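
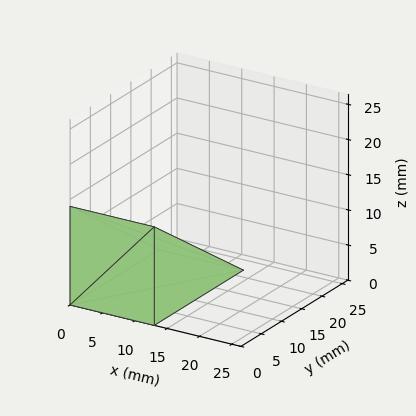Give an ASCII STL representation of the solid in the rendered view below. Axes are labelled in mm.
Reading the render: the shape is a wedge (ramp): 13 × 22 mm base, rising to 14 mm along the y=0 edge and sloping linearly to z=0 at y=22 (dimensions read to the nearest mm from the axis ticks). For the STL, each face is triangulated and given an outward normal.

solid part
  facet normal 0.0000 0.0000 -1.0000
    outer loop
      vertex 13.000 22.000 0.000
      vertex 13.000 0.000 0.000
      vertex 0.000 0.000 0.000
    endloop
  endfacet
  facet normal 0.0000 0.0000 -1.0000
    outer loop
      vertex 0.000 22.000 0.000
      vertex 13.000 22.000 0.000
      vertex 0.000 0.000 0.000
    endloop
  endfacet
  facet normal 0.0000 -1.0000 0.0000
    outer loop
      vertex 0.000 0.000 0.000
      vertex 13.000 0.000 0.000
      vertex 13.000 0.000 14.000
    endloop
  endfacet
  facet normal 0.0000 -1.0000 0.0000
    outer loop
      vertex 0.000 0.000 0.000
      vertex 13.000 0.000 14.000
      vertex 0.000 0.000 14.000
    endloop
  endfacet
  facet normal 0.0000 0.5369 0.8437
    outer loop
      vertex 0.000 0.000 14.000
      vertex 13.000 0.000 14.000
      vertex 13.000 22.000 0.000
    endloop
  endfacet
  facet normal 0.0000 0.5369 0.8437
    outer loop
      vertex 0.000 0.000 14.000
      vertex 13.000 22.000 0.000
      vertex 0.000 22.000 0.000
    endloop
  endfacet
  facet normal -1.0000 0.0000 0.0000
    outer loop
      vertex 0.000 0.000 14.000
      vertex 0.000 22.000 0.000
      vertex 0.000 0.000 0.000
    endloop
  endfacet
  facet normal 1.0000 0.0000 0.0000
    outer loop
      vertex 13.000 0.000 0.000
      vertex 13.000 22.000 0.000
      vertex 13.000 0.000 14.000
    endloop
  endfacet
endsolid part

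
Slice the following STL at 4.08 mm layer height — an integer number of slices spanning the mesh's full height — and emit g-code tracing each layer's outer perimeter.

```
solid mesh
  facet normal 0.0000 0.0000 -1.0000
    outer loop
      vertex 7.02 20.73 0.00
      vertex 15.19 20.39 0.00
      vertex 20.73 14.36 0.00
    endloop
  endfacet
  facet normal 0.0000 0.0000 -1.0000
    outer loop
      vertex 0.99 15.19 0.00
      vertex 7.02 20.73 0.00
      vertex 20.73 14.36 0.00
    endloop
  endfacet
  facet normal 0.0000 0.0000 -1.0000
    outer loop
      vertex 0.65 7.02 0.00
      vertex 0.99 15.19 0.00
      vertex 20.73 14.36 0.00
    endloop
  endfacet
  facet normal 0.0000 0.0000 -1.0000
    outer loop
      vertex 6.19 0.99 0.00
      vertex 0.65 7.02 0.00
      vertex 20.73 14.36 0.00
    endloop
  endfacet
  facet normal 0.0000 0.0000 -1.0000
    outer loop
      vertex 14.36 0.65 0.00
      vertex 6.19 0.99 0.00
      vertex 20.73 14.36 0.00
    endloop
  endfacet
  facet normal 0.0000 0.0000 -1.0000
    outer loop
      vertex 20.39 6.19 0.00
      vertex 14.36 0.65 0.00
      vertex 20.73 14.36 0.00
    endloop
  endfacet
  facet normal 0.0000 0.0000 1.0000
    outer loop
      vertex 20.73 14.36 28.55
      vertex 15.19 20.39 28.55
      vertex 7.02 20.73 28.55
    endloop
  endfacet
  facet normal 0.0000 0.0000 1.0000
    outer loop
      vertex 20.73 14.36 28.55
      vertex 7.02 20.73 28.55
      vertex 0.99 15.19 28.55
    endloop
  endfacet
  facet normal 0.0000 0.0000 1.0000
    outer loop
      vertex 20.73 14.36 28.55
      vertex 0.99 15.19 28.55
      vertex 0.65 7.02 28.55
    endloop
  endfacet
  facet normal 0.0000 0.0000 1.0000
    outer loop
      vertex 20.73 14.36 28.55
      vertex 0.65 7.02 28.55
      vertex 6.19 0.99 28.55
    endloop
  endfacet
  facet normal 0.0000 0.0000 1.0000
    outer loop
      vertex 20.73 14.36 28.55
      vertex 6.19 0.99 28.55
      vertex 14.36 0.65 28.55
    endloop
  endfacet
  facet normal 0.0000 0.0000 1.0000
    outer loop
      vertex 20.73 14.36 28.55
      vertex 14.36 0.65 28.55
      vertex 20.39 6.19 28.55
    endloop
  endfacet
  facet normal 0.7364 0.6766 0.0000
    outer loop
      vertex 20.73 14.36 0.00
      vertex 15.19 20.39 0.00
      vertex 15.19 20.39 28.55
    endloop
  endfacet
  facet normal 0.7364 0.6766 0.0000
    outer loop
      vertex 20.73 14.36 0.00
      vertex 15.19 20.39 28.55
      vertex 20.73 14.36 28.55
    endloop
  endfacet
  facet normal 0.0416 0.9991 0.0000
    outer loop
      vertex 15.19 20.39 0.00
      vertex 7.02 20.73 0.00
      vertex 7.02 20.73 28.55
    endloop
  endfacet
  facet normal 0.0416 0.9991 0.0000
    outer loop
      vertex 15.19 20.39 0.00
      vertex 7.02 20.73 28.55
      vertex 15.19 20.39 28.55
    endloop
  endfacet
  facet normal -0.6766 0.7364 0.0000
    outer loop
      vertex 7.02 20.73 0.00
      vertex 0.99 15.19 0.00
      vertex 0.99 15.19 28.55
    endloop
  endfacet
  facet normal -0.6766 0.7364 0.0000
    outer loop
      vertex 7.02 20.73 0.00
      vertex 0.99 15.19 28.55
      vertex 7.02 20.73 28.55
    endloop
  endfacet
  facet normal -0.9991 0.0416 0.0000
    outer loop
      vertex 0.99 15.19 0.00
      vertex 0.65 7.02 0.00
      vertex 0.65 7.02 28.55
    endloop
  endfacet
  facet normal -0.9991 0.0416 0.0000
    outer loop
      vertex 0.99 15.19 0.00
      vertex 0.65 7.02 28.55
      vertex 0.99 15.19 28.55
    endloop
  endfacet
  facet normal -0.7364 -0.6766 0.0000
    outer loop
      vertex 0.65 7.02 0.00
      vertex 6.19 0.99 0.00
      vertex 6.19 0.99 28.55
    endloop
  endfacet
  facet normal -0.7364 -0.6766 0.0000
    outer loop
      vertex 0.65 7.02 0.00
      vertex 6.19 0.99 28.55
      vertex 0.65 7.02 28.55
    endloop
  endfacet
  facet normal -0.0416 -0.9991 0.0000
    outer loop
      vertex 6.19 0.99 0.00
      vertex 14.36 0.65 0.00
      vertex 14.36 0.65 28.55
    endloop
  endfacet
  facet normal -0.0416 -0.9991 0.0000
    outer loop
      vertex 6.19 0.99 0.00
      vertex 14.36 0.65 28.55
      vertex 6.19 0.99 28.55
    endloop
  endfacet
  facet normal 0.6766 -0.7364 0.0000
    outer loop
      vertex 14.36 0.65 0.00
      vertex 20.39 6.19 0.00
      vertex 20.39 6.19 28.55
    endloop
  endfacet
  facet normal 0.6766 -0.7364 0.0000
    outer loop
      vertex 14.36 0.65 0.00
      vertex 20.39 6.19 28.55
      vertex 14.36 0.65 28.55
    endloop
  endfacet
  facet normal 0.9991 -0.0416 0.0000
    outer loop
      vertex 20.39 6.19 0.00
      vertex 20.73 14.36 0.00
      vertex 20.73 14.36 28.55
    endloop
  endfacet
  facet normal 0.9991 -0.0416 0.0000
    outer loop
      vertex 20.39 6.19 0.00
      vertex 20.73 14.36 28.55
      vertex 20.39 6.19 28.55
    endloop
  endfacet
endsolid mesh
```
; perimeter-only toolpath
G21 ; units = mm
G90 ; absolute positioning
G28 ; home
; layer 1
G0 Z4.08
G0 X20.73 Y14.36
G1 X15.19 Y20.39
G1 X7.02 Y20.73
G1 X0.99 Y15.19
G1 X0.65 Y7.02
G1 X6.19 Y0.99
G1 X14.36 Y0.65
G1 X20.39 Y6.19
G1 X20.73 Y14.36
; layer 2
G0 Z8.16
G0 X20.73 Y14.36
G1 X15.19 Y20.39
G1 X7.02 Y20.73
G1 X0.99 Y15.19
G1 X0.65 Y7.02
G1 X6.19 Y0.99
G1 X14.36 Y0.65
G1 X20.39 Y6.19
G1 X20.73 Y14.36
; layer 3
G0 Z12.24
G0 X20.73 Y14.36
G1 X15.19 Y20.39
G1 X7.02 Y20.73
G1 X0.99 Y15.19
G1 X0.65 Y7.02
G1 X6.19 Y0.99
G1 X14.36 Y0.65
G1 X20.39 Y6.19
G1 X20.73 Y14.36
; layer 4
G0 Z16.31
G0 X20.73 Y14.36
G1 X15.19 Y20.39
G1 X7.02 Y20.73
G1 X0.99 Y15.19
G1 X0.65 Y7.02
G1 X6.19 Y0.99
G1 X14.36 Y0.65
G1 X20.39 Y6.19
G1 X20.73 Y14.36
; layer 5
G0 Z20.39
G0 X20.73 Y14.36
G1 X15.19 Y20.39
G1 X7.02 Y20.73
G1 X0.99 Y15.19
G1 X0.65 Y7.02
G1 X6.19 Y0.99
G1 X14.36 Y0.65
G1 X20.39 Y6.19
G1 X20.73 Y14.36
; layer 6
G0 Z24.47
G0 X20.73 Y14.36
G1 X15.19 Y20.39
G1 X7.02 Y20.73
G1 X0.99 Y15.19
G1 X0.65 Y7.02
G1 X6.19 Y0.99
G1 X14.36 Y0.65
G1 X20.39 Y6.19
G1 X20.73 Y14.36
; layer 7
G0 Z28.55
G0 X20.73 Y14.36
G1 X15.19 Y20.39
G1 X7.02 Y20.73
G1 X0.99 Y15.19
G1 X0.65 Y7.02
G1 X6.19 Y0.99
G1 X14.36 Y0.65
G1 X20.39 Y6.19
G1 X20.73 Y14.36
M2 ; end

The solid is a regular 8-sided prism (a cylinder approximated with 8 flat sides), circumscribed radius ≈ 10.7 mm, height ≈ 28.6 mm. Slicing at Δz = 4.08 mm — 7 equal slices spanning the solid's height, so layer i sits at z = i·h/7 — gives 7 non-empty perimeters. Each is a 8-segment closed polygon; G0 lifts to the layer z and rapids to the start vertex, then G1 traces the edges.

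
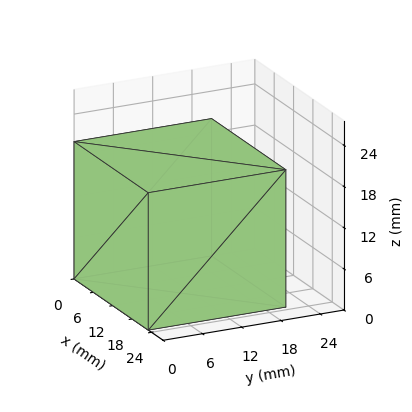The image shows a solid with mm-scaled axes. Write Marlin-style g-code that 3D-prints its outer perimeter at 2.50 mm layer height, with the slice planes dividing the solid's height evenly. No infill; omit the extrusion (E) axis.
Reading the render: the shape is a rectangular box, roughly 23 × 21 mm footprint and 20 mm tall (dimensions read to the nearest mm from the axis ticks). For the g-code, the solid's height is divided into equal slices at the stated Δz and each level perimeter traced with G1 moves after a G0 lift.

; perimeter-only toolpath
G21 ; units = mm
G90 ; absolute positioning
G28 ; home
; layer 1
G0 Z2.50
G0 X0.00 Y0.00
G1 X23.00 Y0.00
G1 X23.00 Y21.00
G1 X0.00 Y21.00
G1 X0.00 Y0.00
; layer 2
G0 Z5.00
G0 X0.00 Y0.00
G1 X23.00 Y0.00
G1 X23.00 Y21.00
G1 X0.00 Y21.00
G1 X0.00 Y0.00
; layer 3
G0 Z7.50
G0 X0.00 Y0.00
G1 X23.00 Y0.00
G1 X23.00 Y21.00
G1 X0.00 Y21.00
G1 X0.00 Y0.00
; layer 4
G0 Z10.00
G0 X0.00 Y0.00
G1 X23.00 Y0.00
G1 X23.00 Y21.00
G1 X0.00 Y21.00
G1 X0.00 Y0.00
; layer 5
G0 Z12.50
G0 X0.00 Y0.00
G1 X23.00 Y0.00
G1 X23.00 Y21.00
G1 X0.00 Y21.00
G1 X0.00 Y0.00
; layer 6
G0 Z15.00
G0 X0.00 Y0.00
G1 X23.00 Y0.00
G1 X23.00 Y21.00
G1 X0.00 Y21.00
G1 X0.00 Y0.00
; layer 7
G0 Z17.50
G0 X0.00 Y0.00
G1 X23.00 Y0.00
G1 X23.00 Y21.00
G1 X0.00 Y21.00
G1 X0.00 Y0.00
; layer 8
G0 Z20.00
G0 X0.00 Y0.00
G1 X23.00 Y0.00
G1 X23.00 Y21.00
G1 X0.00 Y21.00
G1 X0.00 Y0.00
M2 ; end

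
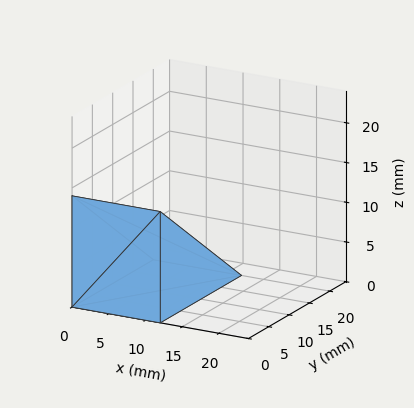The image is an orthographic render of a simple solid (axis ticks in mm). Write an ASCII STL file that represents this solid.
Reading the render: the shape is a wedge (ramp): 12 × 20 mm base, rising to 14 mm along the y=0 edge and sloping linearly to z=0 at y=20 (dimensions read to the nearest mm from the axis ticks). For the STL, each face is triangulated and given an outward normal.

solid part
  facet normal 0.0000 0.0000 -1.0000
    outer loop
      vertex 12.0 20.0 0.0
      vertex 12.0 0.0 0.0
      vertex 0.0 0.0 0.0
    endloop
  endfacet
  facet normal 0.0000 0.0000 -1.0000
    outer loop
      vertex 0.0 20.0 0.0
      vertex 12.0 20.0 0.0
      vertex 0.0 0.0 0.0
    endloop
  endfacet
  facet normal 0.0000 -1.0000 0.0000
    outer loop
      vertex 0.0 0.0 0.0
      vertex 12.0 0.0 0.0
      vertex 12.0 0.0 14.0
    endloop
  endfacet
  facet normal 0.0000 -1.0000 0.0000
    outer loop
      vertex 0.0 0.0 0.0
      vertex 12.0 0.0 14.0
      vertex 0.0 0.0 14.0
    endloop
  endfacet
  facet normal 0.0000 0.5735 0.8192
    outer loop
      vertex 0.0 0.0 14.0
      vertex 12.0 0.0 14.0
      vertex 12.0 20.0 0.0
    endloop
  endfacet
  facet normal 0.0000 0.5735 0.8192
    outer loop
      vertex 0.0 0.0 14.0
      vertex 12.0 20.0 0.0
      vertex 0.0 20.0 0.0
    endloop
  endfacet
  facet normal -1.0000 0.0000 0.0000
    outer loop
      vertex 0.0 0.0 14.0
      vertex 0.0 20.0 0.0
      vertex 0.0 0.0 0.0
    endloop
  endfacet
  facet normal 1.0000 0.0000 0.0000
    outer loop
      vertex 12.0 0.0 0.0
      vertex 12.0 20.0 0.0
      vertex 12.0 0.0 14.0
    endloop
  endfacet
endsolid part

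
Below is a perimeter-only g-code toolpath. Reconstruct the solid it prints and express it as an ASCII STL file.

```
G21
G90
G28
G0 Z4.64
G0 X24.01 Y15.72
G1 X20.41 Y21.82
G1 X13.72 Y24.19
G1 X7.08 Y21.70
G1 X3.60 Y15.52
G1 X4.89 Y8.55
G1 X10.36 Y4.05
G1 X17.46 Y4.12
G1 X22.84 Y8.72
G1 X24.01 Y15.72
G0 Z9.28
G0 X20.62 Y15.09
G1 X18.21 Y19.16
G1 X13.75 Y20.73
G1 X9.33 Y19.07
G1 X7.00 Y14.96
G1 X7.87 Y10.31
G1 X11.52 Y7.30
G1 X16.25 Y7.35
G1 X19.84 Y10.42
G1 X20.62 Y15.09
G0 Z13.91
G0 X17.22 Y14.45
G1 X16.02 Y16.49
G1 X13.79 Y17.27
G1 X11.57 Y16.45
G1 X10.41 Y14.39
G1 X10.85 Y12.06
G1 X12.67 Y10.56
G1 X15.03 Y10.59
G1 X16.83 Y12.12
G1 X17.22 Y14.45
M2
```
solid part
  facet normal 0.0000 0.0000 -1.0000
    outer loop
      vertex 13.69 27.64 0.00
      vertex 22.60 24.49 0.00
      vertex 27.41 16.35 0.00
    endloop
  endfacet
  facet normal 0.0000 0.0000 -1.0000
    outer loop
      vertex 4.84 24.32 0.00
      vertex 13.69 27.64 0.00
      vertex 27.41 16.35 0.00
    endloop
  endfacet
  facet normal 0.0000 0.0000 -1.0000
    outer loop
      vertex 0.19 16.09 0.00
      vertex 4.84 24.32 0.00
      vertex 27.41 16.35 0.00
    endloop
  endfacet
  facet normal 0.0000 0.0000 -1.0000
    outer loop
      vertex 1.92 6.80 0.00
      vertex 0.19 16.09 0.00
      vertex 27.41 16.35 0.00
    endloop
  endfacet
  facet normal 0.0000 0.0000 -1.0000
    outer loop
      vertex 9.21 0.79 0.00
      vertex 1.92 6.80 0.00
      vertex 27.41 16.35 0.00
    endloop
  endfacet
  facet normal 0.0000 0.0000 -1.0000
    outer loop
      vertex 18.67 0.88 0.00
      vertex 9.21 0.79 0.00
      vertex 27.41 16.35 0.00
    endloop
  endfacet
  facet normal 0.0000 0.0000 -1.0000
    outer loop
      vertex 25.85 7.02 0.00
      vertex 18.67 0.88 0.00
      vertex 27.41 16.35 0.00
    endloop
  endfacet
  facet normal 0.7053 0.4167 0.5735
    outer loop
      vertex 27.41 16.35 0.00
      vertex 22.60 24.49 0.00
      vertex 13.82 13.82 18.55
    endloop
  endfacet
  facet normal 0.2731 0.7724 0.5735
    outer loop
      vertex 22.60 24.49 0.00
      vertex 13.69 27.64 0.00
      vertex 13.82 13.82 18.55
    endloop
  endfacet
  facet normal -0.2877 0.7670 0.5735
    outer loop
      vertex 13.69 27.64 0.00
      vertex 4.84 24.32 0.00
      vertex 13.82 13.82 18.55
    endloop
  endfacet
  facet normal -0.7133 0.4030 0.5734
    outer loop
      vertex 4.84 24.32 0.00
      vertex 0.19 16.09 0.00
      vertex 13.82 13.82 18.55
    endloop
  endfacet
  facet normal -0.8054 -0.1500 0.5734
    outer loop
      vertex 0.19 16.09 0.00
      vertex 1.92 6.80 0.00
      vertex 13.82 13.82 18.55
    endloop
  endfacet
  facet normal -0.5211 -0.6321 0.5735
    outer loop
      vertex 1.92 6.80 0.00
      vertex 9.21 0.79 0.00
      vertex 13.82 13.82 18.55
    endloop
  endfacet
  facet normal 0.0078 -0.8192 0.5735
    outer loop
      vertex 9.21 0.79 0.00
      vertex 18.67 0.88 0.00
      vertex 13.82 13.82 18.55
    endloop
  endfacet
  facet normal 0.5324 -0.6226 0.5735
    outer loop
      vertex 18.67 0.88 0.00
      vertex 25.85 7.02 0.00
      vertex 13.82 13.82 18.55
    endloop
  endfacet
  facet normal 0.8080 -0.1351 0.5735
    outer loop
      vertex 25.85 7.02 0.00
      vertex 27.41 16.35 0.00
      vertex 13.82 13.82 18.55
    endloop
  endfacet
endsolid part

The G0 Z moves step by Δz≈4.64 mm. The G1 loops shrink linearly with z, so the solid tapers from its base footprint up to z≈18.6. Closing with a flat bottom cap and the tapered top and triangulating gives 16 facets — a regular 9-sided pyramid, base circumscribed radius ≈ 13.8 mm, apex at z ≈ 18.6 mm.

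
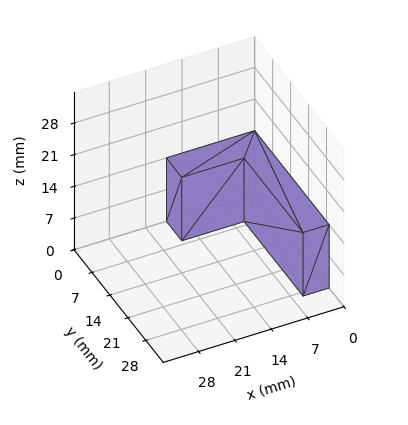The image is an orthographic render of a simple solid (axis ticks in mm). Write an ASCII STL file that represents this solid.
Reading the render: the shape is an L-shaped prism: outer 17 × 29 mm, arm thicknesses ≈ 6 mm (horizontal) and 5 mm (vertical), extruded 14 mm in z (dimensions read to the nearest mm from the axis ticks). For the STL, each face is triangulated and given an outward normal.

solid part
  facet normal 0.0000 0.0000 -1.0000
    outer loop
      vertex 17.0 6.0 0.0
      vertex 17.0 0.0 0.0
      vertex 0.0 0.0 0.0
    endloop
  endfacet
  facet normal 0.0000 0.0000 -1.0000
    outer loop
      vertex 5.0 6.0 0.0
      vertex 17.0 6.0 0.0
      vertex 0.0 0.0 0.0
    endloop
  endfacet
  facet normal 0.0000 0.0000 -1.0000
    outer loop
      vertex 5.0 29.0 0.0
      vertex 5.0 6.0 0.0
      vertex 0.0 0.0 0.0
    endloop
  endfacet
  facet normal 0.0000 0.0000 -1.0000
    outer loop
      vertex 0.0 29.0 0.0
      vertex 5.0 29.0 0.0
      vertex 0.0 0.0 0.0
    endloop
  endfacet
  facet normal 0.0000 0.0000 1.0000
    outer loop
      vertex 0.0 0.0 14.0
      vertex 17.0 0.0 14.0
      vertex 17.0 6.0 14.0
    endloop
  endfacet
  facet normal 0.0000 0.0000 1.0000
    outer loop
      vertex 0.0 0.0 14.0
      vertex 17.0 6.0 14.0
      vertex 5.0 6.0 14.0
    endloop
  endfacet
  facet normal 0.0000 0.0000 1.0000
    outer loop
      vertex 0.0 0.0 14.0
      vertex 5.0 6.0 14.0
      vertex 5.0 29.0 14.0
    endloop
  endfacet
  facet normal 0.0000 0.0000 1.0000
    outer loop
      vertex 0.0 0.0 14.0
      vertex 5.0 29.0 14.0
      vertex 0.0 29.0 14.0
    endloop
  endfacet
  facet normal 0.0000 -1.0000 0.0000
    outer loop
      vertex 0.0 0.0 0.0
      vertex 17.0 0.0 0.0
      vertex 17.0 0.0 14.0
    endloop
  endfacet
  facet normal 0.0000 -1.0000 0.0000
    outer loop
      vertex 0.0 0.0 0.0
      vertex 17.0 0.0 14.0
      vertex 0.0 0.0 14.0
    endloop
  endfacet
  facet normal 1.0000 0.0000 0.0000
    outer loop
      vertex 17.0 0.0 0.0
      vertex 17.0 6.0 0.0
      vertex 17.0 6.0 14.0
    endloop
  endfacet
  facet normal 1.0000 0.0000 0.0000
    outer loop
      vertex 17.0 0.0 0.0
      vertex 17.0 6.0 14.0
      vertex 17.0 0.0 14.0
    endloop
  endfacet
  facet normal 0.0000 1.0000 0.0000
    outer loop
      vertex 17.0 6.0 0.0
      vertex 5.0 6.0 0.0
      vertex 5.0 6.0 14.0
    endloop
  endfacet
  facet normal 0.0000 1.0000 0.0000
    outer loop
      vertex 17.0 6.0 0.0
      vertex 5.0 6.0 14.0
      vertex 17.0 6.0 14.0
    endloop
  endfacet
  facet normal 1.0000 0.0000 0.0000
    outer loop
      vertex 5.0 6.0 0.0
      vertex 5.0 29.0 0.0
      vertex 5.0 29.0 14.0
    endloop
  endfacet
  facet normal 1.0000 0.0000 0.0000
    outer loop
      vertex 5.0 6.0 0.0
      vertex 5.0 29.0 14.0
      vertex 5.0 6.0 14.0
    endloop
  endfacet
  facet normal 0.0000 1.0000 0.0000
    outer loop
      vertex 5.0 29.0 0.0
      vertex 0.0 29.0 0.0
      vertex 0.0 29.0 14.0
    endloop
  endfacet
  facet normal 0.0000 1.0000 0.0000
    outer loop
      vertex 5.0 29.0 0.0
      vertex 0.0 29.0 14.0
      vertex 5.0 29.0 14.0
    endloop
  endfacet
  facet normal -1.0000 0.0000 0.0000
    outer loop
      vertex 0.0 29.0 0.0
      vertex 0.0 0.0 0.0
      vertex 0.0 0.0 14.0
    endloop
  endfacet
  facet normal -1.0000 0.0000 0.0000
    outer loop
      vertex 0.0 29.0 0.0
      vertex 0.0 0.0 14.0
      vertex 0.0 29.0 14.0
    endloop
  endfacet
endsolid part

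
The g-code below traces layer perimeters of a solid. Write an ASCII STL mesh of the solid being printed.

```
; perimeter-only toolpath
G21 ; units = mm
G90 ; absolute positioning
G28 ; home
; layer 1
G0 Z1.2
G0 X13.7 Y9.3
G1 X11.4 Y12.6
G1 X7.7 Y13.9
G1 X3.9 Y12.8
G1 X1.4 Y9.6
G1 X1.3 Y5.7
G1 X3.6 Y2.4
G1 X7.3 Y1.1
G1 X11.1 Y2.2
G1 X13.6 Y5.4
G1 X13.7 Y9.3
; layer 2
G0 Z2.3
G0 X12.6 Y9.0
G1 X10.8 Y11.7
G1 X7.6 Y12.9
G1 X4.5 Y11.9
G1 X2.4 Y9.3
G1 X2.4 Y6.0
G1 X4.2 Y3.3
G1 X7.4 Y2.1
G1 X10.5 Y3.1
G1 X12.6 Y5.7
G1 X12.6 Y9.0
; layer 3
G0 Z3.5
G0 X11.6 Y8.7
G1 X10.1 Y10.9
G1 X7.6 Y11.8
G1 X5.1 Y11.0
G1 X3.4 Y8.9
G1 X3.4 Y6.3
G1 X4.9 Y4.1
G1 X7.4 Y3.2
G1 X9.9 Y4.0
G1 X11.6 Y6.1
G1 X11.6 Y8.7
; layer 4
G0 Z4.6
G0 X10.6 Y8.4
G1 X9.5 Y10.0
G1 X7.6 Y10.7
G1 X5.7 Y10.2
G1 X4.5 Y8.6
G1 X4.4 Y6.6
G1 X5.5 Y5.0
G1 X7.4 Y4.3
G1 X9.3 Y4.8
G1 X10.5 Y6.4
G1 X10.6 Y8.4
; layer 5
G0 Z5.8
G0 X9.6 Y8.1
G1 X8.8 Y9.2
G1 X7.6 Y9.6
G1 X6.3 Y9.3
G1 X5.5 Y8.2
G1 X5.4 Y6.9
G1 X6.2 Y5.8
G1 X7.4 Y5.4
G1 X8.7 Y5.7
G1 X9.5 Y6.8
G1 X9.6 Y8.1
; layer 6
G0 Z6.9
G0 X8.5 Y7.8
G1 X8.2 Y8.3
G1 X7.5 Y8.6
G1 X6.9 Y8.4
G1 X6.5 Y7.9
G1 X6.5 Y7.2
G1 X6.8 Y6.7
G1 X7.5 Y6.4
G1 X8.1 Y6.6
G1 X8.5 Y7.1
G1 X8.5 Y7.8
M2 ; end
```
solid part
  facet normal 0.0000 0.0000 -1.0000
    outer loop
      vertex 7.7 15.0 0.0
      vertex 12.1 13.4 0.0
      vertex 14.7 9.6 0.0
    endloop
  endfacet
  facet normal 0.0000 0.0000 -1.0000
    outer loop
      vertex 3.3 13.7 0.0
      vertex 7.7 15.0 0.0
      vertex 14.7 9.6 0.0
    endloop
  endfacet
  facet normal 0.0000 0.0000 -1.0000
    outer loop
      vertex 0.4 10.0 0.0
      vertex 3.3 13.7 0.0
      vertex 14.7 9.6 0.0
    endloop
  endfacet
  facet normal 0.0000 0.0000 -1.0000
    outer loop
      vertex 0.3 5.4 0.0
      vertex 0.4 10.0 0.0
      vertex 14.7 9.6 0.0
    endloop
  endfacet
  facet normal 0.0000 0.0000 -1.0000
    outer loop
      vertex 2.9 1.6 0.0
      vertex 0.3 5.4 0.0
      vertex 14.7 9.6 0.0
    endloop
  endfacet
  facet normal 0.0000 0.0000 -1.0000
    outer loop
      vertex 7.3 0.0 0.0
      vertex 2.9 1.6 0.0
      vertex 14.7 9.6 0.0
    endloop
  endfacet
  facet normal 0.0000 0.0000 -1.0000
    outer loop
      vertex 11.7 1.3 0.0
      vertex 7.3 0.0 0.0
      vertex 14.7 9.6 0.0
    endloop
  endfacet
  facet normal 0.0000 0.0000 -1.0000
    outer loop
      vertex 14.6 5.0 0.0
      vertex 11.7 1.3 0.0
      vertex 14.7 9.6 0.0
    endloop
  endfacet
  facet normal 0.6196 0.4239 0.6606
    outer loop
      vertex 14.7 9.6 0.0
      vertex 12.1 13.4 0.0
      vertex 7.5 7.5 8.1
    endloop
  endfacet
  facet normal 0.2567 0.7060 0.6600
    outer loop
      vertex 12.1 13.4 0.0
      vertex 7.7 15.0 0.0
      vertex 7.5 7.5 8.1
    endloop
  endfacet
  facet normal -0.2126 0.7196 0.6610
    outer loop
      vertex 7.7 15.0 0.0
      vertex 3.3 13.7 0.0
      vertex 7.5 7.5 8.1
    endloop
  endfacet
  facet normal -0.5908 0.4630 0.6607
    outer loop
      vertex 3.3 13.7 0.0
      vertex 0.4 10.0 0.0
      vertex 7.5 7.5 8.1
    endloop
  endfacet
  facet normal -0.7494 0.0163 0.6619
    outer loop
      vertex 0.4 10.0 0.0
      vertex 0.3 5.4 0.0
      vertex 7.5 7.5 8.1
    endloop
  endfacet
  facet normal -0.6196 -0.4239 0.6606
    outer loop
      vertex 0.3 5.4 0.0
      vertex 2.9 1.6 0.0
      vertex 7.5 7.5 8.1
    endloop
  endfacet
  facet normal -0.2567 -0.7060 0.6600
    outer loop
      vertex 2.9 1.6 0.0
      vertex 7.3 0.0 0.0
      vertex 7.5 7.5 8.1
    endloop
  endfacet
  facet normal 0.2126 -0.7196 0.6610
    outer loop
      vertex 7.3 0.0 0.0
      vertex 11.7 1.3 0.0
      vertex 7.5 7.5 8.1
    endloop
  endfacet
  facet normal 0.5908 -0.4630 0.6607
    outer loop
      vertex 11.7 1.3 0.0
      vertex 14.6 5.0 0.0
      vertex 7.5 7.5 8.1
    endloop
  endfacet
  facet normal 0.7494 -0.0163 0.6619
    outer loop
      vertex 14.6 5.0 0.0
      vertex 14.7 9.6 0.0
      vertex 7.5 7.5 8.1
    endloop
  endfacet
endsolid part

The G0 Z moves step by Δz≈1.2 mm. The G1 loops shrink linearly with z, so the solid tapers from its base footprint up to z≈8.1. Closing with a flat bottom cap and the tapered top and triangulating gives 18 facets — a regular 10-sided pyramid, base circumscribed radius ≈ 7.5 mm, apex at z ≈ 8.1 mm.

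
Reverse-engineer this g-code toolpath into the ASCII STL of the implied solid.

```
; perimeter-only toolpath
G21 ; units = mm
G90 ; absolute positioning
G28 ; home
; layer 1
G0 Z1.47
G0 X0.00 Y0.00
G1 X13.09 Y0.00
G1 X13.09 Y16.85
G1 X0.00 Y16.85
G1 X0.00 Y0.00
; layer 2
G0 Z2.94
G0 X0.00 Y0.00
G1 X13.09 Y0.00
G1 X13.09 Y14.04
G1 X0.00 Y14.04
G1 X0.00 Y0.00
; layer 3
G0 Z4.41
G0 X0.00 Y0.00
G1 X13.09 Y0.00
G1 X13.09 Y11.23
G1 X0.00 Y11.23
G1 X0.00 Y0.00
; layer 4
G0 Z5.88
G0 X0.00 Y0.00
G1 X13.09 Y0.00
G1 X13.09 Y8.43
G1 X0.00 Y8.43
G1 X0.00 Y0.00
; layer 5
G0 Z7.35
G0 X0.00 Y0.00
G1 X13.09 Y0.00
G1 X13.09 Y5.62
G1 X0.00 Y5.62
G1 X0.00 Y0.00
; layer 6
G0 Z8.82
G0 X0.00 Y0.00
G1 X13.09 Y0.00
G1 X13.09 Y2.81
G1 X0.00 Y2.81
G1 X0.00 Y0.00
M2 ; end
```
solid part
  facet normal 0.0000 0.0000 -1.0000
    outer loop
      vertex 13.09 19.66 0.00
      vertex 13.09 0.00 0.00
      vertex 0.00 0.00 0.00
    endloop
  endfacet
  facet normal 0.0000 0.0000 -1.0000
    outer loop
      vertex 0.00 19.66 0.00
      vertex 13.09 19.66 0.00
      vertex 0.00 0.00 0.00
    endloop
  endfacet
  facet normal 0.0000 -1.0000 0.0000
    outer loop
      vertex 0.00 0.00 0.00
      vertex 13.09 0.00 0.00
      vertex 13.09 0.00 10.29
    endloop
  endfacet
  facet normal 0.0000 -1.0000 0.0000
    outer loop
      vertex 0.00 0.00 0.00
      vertex 13.09 0.00 10.29
      vertex 0.00 0.00 10.29
    endloop
  endfacet
  facet normal 0.0000 0.4637 0.8860
    outer loop
      vertex 0.00 0.00 10.29
      vertex 13.09 0.00 10.29
      vertex 13.09 19.66 0.00
    endloop
  endfacet
  facet normal 0.0000 0.4637 0.8860
    outer loop
      vertex 0.00 0.00 10.29
      vertex 13.09 19.66 0.00
      vertex 0.00 19.66 0.00
    endloop
  endfacet
  facet normal -1.0000 0.0000 0.0000
    outer loop
      vertex 0.00 0.00 10.29
      vertex 0.00 19.66 0.00
      vertex 0.00 0.00 0.00
    endloop
  endfacet
  facet normal 1.0000 0.0000 0.0000
    outer loop
      vertex 13.09 0.00 0.00
      vertex 13.09 19.66 0.00
      vertex 13.09 0.00 10.29
    endloop
  endfacet
endsolid part

The G0 Z moves step by Δz≈1.47 mm. The G1 loops shrink linearly with z, so the solid tapers from its base footprint up to z≈10.3. Closing with a flat bottom cap and the tapered top and triangulating gives 8 facets — a wedge (ramp): 13.1 × 19.7 mm base, rising to 10.3 mm along the y=0 edge and sloping linearly to z=0 at y=19.7.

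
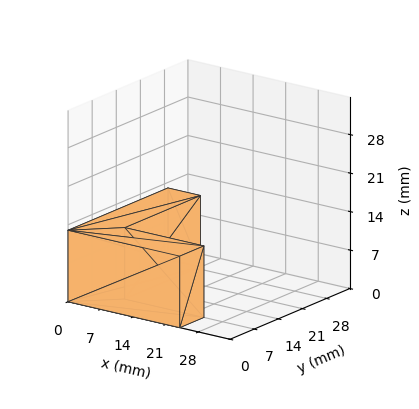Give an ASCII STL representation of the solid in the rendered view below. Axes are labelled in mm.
Reading the render: the shape is an L-shaped prism: outer 24 × 29 mm, arm thicknesses ≈ 7 mm (horizontal) and 7 mm (vertical), extruded 13 mm in z (dimensions read to the nearest mm from the axis ticks). For the STL, each face is triangulated and given an outward normal.

solid part
  facet normal 0.0000 0.0000 -1.0000
    outer loop
      vertex 24.000 7.000 0.000
      vertex 24.000 0.000 0.000
      vertex 0.000 0.000 0.000
    endloop
  endfacet
  facet normal 0.0000 0.0000 -1.0000
    outer loop
      vertex 7.000 7.000 0.000
      vertex 24.000 7.000 0.000
      vertex 0.000 0.000 0.000
    endloop
  endfacet
  facet normal 0.0000 0.0000 -1.0000
    outer loop
      vertex 7.000 29.000 0.000
      vertex 7.000 7.000 0.000
      vertex 0.000 0.000 0.000
    endloop
  endfacet
  facet normal 0.0000 0.0000 -1.0000
    outer loop
      vertex 0.000 29.000 0.000
      vertex 7.000 29.000 0.000
      vertex 0.000 0.000 0.000
    endloop
  endfacet
  facet normal 0.0000 0.0000 1.0000
    outer loop
      vertex 0.000 0.000 13.000
      vertex 24.000 0.000 13.000
      vertex 24.000 7.000 13.000
    endloop
  endfacet
  facet normal 0.0000 0.0000 1.0000
    outer loop
      vertex 0.000 0.000 13.000
      vertex 24.000 7.000 13.000
      vertex 7.000 7.000 13.000
    endloop
  endfacet
  facet normal 0.0000 0.0000 1.0000
    outer loop
      vertex 0.000 0.000 13.000
      vertex 7.000 7.000 13.000
      vertex 7.000 29.000 13.000
    endloop
  endfacet
  facet normal 0.0000 0.0000 1.0000
    outer loop
      vertex 0.000 0.000 13.000
      vertex 7.000 29.000 13.000
      vertex 0.000 29.000 13.000
    endloop
  endfacet
  facet normal 0.0000 -1.0000 0.0000
    outer loop
      vertex 0.000 0.000 0.000
      vertex 24.000 0.000 0.000
      vertex 24.000 0.000 13.000
    endloop
  endfacet
  facet normal 0.0000 -1.0000 0.0000
    outer loop
      vertex 0.000 0.000 0.000
      vertex 24.000 0.000 13.000
      vertex 0.000 0.000 13.000
    endloop
  endfacet
  facet normal 1.0000 0.0000 0.0000
    outer loop
      vertex 24.000 0.000 0.000
      vertex 24.000 7.000 0.000
      vertex 24.000 7.000 13.000
    endloop
  endfacet
  facet normal 1.0000 0.0000 0.0000
    outer loop
      vertex 24.000 0.000 0.000
      vertex 24.000 7.000 13.000
      vertex 24.000 0.000 13.000
    endloop
  endfacet
  facet normal 0.0000 1.0000 0.0000
    outer loop
      vertex 24.000 7.000 0.000
      vertex 7.000 7.000 0.000
      vertex 7.000 7.000 13.000
    endloop
  endfacet
  facet normal 0.0000 1.0000 0.0000
    outer loop
      vertex 24.000 7.000 0.000
      vertex 7.000 7.000 13.000
      vertex 24.000 7.000 13.000
    endloop
  endfacet
  facet normal 1.0000 0.0000 0.0000
    outer loop
      vertex 7.000 7.000 0.000
      vertex 7.000 29.000 0.000
      vertex 7.000 29.000 13.000
    endloop
  endfacet
  facet normal 1.0000 0.0000 0.0000
    outer loop
      vertex 7.000 7.000 0.000
      vertex 7.000 29.000 13.000
      vertex 7.000 7.000 13.000
    endloop
  endfacet
  facet normal 0.0000 1.0000 0.0000
    outer loop
      vertex 7.000 29.000 0.000
      vertex 0.000 29.000 0.000
      vertex 0.000 29.000 13.000
    endloop
  endfacet
  facet normal 0.0000 1.0000 0.0000
    outer loop
      vertex 7.000 29.000 0.000
      vertex 0.000 29.000 13.000
      vertex 7.000 29.000 13.000
    endloop
  endfacet
  facet normal -1.0000 0.0000 0.0000
    outer loop
      vertex 0.000 29.000 0.000
      vertex 0.000 0.000 0.000
      vertex 0.000 0.000 13.000
    endloop
  endfacet
  facet normal -1.0000 0.0000 0.0000
    outer loop
      vertex 0.000 29.000 0.000
      vertex 0.000 0.000 13.000
      vertex 0.000 29.000 13.000
    endloop
  endfacet
endsolid part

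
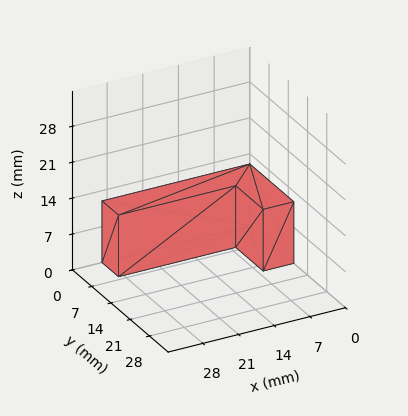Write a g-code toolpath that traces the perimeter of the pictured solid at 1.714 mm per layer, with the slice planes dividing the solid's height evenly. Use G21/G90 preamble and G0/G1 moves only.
Reading the render: the shape is an L-shaped prism: outer 29 × 16 mm, arm thicknesses ≈ 6 mm (horizontal) and 6 mm (vertical), extruded 12 mm in z (dimensions read to the nearest mm from the axis ticks). For the g-code, the solid's height is divided into equal slices at the stated Δz and each level perimeter traced with G1 moves after a G0 lift.

; perimeter-only toolpath
G21 ; units = mm
G90 ; absolute positioning
G28 ; home
; layer 1
G0 Z1.714
G0 X0.000 Y0.000
G1 X29.000 Y0.000
G1 X29.000 Y6.000
G1 X6.000 Y6.000
G1 X6.000 Y16.000
G1 X0.000 Y16.000
G1 X0.000 Y0.000
; layer 2
G0 Z3.429
G0 X0.000 Y0.000
G1 X29.000 Y0.000
G1 X29.000 Y6.000
G1 X6.000 Y6.000
G1 X6.000 Y16.000
G1 X0.000 Y16.000
G1 X0.000 Y0.000
; layer 3
G0 Z5.143
G0 X0.000 Y0.000
G1 X29.000 Y0.000
G1 X29.000 Y6.000
G1 X6.000 Y6.000
G1 X6.000 Y16.000
G1 X0.000 Y16.000
G1 X0.000 Y0.000
; layer 4
G0 Z6.857
G0 X0.000 Y0.000
G1 X29.000 Y0.000
G1 X29.000 Y6.000
G1 X6.000 Y6.000
G1 X6.000 Y16.000
G1 X0.000 Y16.000
G1 X0.000 Y0.000
; layer 5
G0 Z8.571
G0 X0.000 Y0.000
G1 X29.000 Y0.000
G1 X29.000 Y6.000
G1 X6.000 Y6.000
G1 X6.000 Y16.000
G1 X0.000 Y16.000
G1 X0.000 Y0.000
; layer 6
G0 Z10.286
G0 X0.000 Y0.000
G1 X29.000 Y0.000
G1 X29.000 Y6.000
G1 X6.000 Y6.000
G1 X6.000 Y16.000
G1 X0.000 Y16.000
G1 X0.000 Y0.000
; layer 7
G0 Z12.000
G0 X0.000 Y0.000
G1 X29.000 Y0.000
G1 X29.000 Y6.000
G1 X6.000 Y6.000
G1 X6.000 Y16.000
G1 X0.000 Y16.000
G1 X0.000 Y0.000
M2 ; end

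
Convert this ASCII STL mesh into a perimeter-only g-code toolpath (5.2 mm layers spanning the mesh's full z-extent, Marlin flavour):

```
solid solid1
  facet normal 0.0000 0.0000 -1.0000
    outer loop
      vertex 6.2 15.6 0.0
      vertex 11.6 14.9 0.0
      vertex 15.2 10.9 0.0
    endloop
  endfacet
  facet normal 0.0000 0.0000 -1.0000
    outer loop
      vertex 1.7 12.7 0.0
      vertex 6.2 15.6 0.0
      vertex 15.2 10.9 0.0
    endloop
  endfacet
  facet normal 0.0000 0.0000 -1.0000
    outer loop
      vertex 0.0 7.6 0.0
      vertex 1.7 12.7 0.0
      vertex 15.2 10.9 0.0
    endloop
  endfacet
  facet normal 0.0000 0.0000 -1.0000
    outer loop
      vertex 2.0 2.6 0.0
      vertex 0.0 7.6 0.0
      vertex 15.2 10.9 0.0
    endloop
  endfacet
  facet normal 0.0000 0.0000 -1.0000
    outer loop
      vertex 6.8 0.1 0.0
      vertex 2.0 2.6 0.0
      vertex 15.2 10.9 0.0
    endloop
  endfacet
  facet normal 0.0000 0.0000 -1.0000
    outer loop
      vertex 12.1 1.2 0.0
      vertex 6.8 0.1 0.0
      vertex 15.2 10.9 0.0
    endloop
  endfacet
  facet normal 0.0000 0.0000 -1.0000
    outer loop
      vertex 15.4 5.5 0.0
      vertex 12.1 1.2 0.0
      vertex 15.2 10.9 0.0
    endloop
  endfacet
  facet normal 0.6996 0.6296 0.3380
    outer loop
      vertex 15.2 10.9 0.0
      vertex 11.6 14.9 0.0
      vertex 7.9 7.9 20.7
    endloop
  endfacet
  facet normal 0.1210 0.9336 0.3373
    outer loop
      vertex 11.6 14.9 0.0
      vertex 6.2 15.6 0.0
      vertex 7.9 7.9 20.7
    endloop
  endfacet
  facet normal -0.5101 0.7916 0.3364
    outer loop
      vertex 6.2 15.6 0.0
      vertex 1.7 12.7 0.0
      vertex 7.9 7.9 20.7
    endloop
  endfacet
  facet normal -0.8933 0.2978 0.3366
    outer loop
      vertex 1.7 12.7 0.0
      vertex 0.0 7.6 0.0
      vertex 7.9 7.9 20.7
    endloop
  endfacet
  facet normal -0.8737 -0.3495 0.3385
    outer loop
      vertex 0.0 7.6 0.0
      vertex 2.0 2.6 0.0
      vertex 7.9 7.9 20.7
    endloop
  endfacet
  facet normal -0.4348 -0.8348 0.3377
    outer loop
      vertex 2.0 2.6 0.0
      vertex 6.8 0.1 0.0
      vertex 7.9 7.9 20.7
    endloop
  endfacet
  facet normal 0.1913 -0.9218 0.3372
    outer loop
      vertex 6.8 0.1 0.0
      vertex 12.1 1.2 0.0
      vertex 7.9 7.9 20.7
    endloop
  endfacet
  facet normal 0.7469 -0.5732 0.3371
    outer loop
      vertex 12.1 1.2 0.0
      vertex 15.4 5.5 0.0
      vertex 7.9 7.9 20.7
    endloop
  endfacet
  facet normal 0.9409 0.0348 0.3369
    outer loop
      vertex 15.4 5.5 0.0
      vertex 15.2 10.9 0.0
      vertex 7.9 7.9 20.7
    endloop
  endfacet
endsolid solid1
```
; perimeter-only toolpath
G21 ; units = mm
G90 ; absolute positioning
G28 ; home
; layer 1
G0 Z5.2
G0 X13.4 Y10.2
G1 X10.7 Y13.2
G1 X6.6 Y13.7
G1 X3.2 Y11.5
G1 X2.0 Y7.7
G1 X3.5 Y3.9
G1 X7.1 Y2.1
G1 X11.0 Y2.9
G1 X13.5 Y6.1
G1 X13.4 Y10.2
; layer 2
G0 Z10.3
G0 X11.6 Y9.4
G1 X9.8 Y11.4
G1 X7.1 Y11.8
G1 X4.8 Y10.3
G1 X4.0 Y7.8
G1 X5.0 Y5.2
G1 X7.3 Y4.0
G1 X10.0 Y4.5
G1 X11.7 Y6.7
G1 X11.6 Y9.4
; layer 3
G0 Z15.5
G0 X9.7 Y8.7
G1 X8.8 Y9.7
G1 X7.5 Y9.8
G1 X6.4 Y9.1
G1 X5.9 Y7.8
G1 X6.4 Y6.6
G1 X7.6 Y6.0
G1 X9.0 Y6.2
G1 X9.8 Y7.3
G1 X9.7 Y8.7
M2 ; end

The solid is a regular 9-sided pyramid, base circumscribed radius ≈ 7.9 mm, apex at z ≈ 20.7 mm. Slicing at Δz = 5.2 mm — 4 equal slices spanning the solid's height, so layer i sits at z = i·h/4 — gives 3 non-empty perimeters. Each is a 9-segment closed polygon; G0 lifts to the layer z and rapids to the start vertex, then G1 traces the edges. The cross-section shrinks linearly with z (the slice at the apex is degenerate and omitted).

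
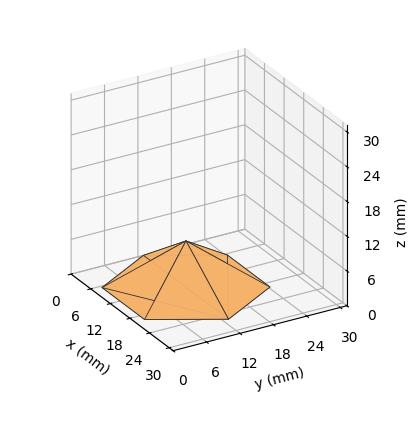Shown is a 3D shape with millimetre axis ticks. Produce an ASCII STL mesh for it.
Reading the render: the shape is a regular 6-sided pyramid, base circumscribed radius ≈ 13 mm, apex at z ≈ 8 mm (dimensions read to the nearest mm from the axis ticks). For the STL, each face is triangulated and given an outward normal.

solid part
  facet normal 0.0000 0.0000 -1.0000
    outer loop
      vertex 6.500 24.258 0.000
      vertex 19.500 24.258 0.000
      vertex 26.000 13.000 0.000
    endloop
  endfacet
  facet normal 0.0000 0.0000 -1.0000
    outer loop
      vertex 0.000 13.000 0.000
      vertex 6.500 24.258 0.000
      vertex 26.000 13.000 0.000
    endloop
  endfacet
  facet normal 0.0000 0.0000 -1.0000
    outer loop
      vertex 6.500 1.742 0.000
      vertex 0.000 13.000 0.000
      vertex 26.000 13.000 0.000
    endloop
  endfacet
  facet normal 0.0000 0.0000 -1.0000
    outer loop
      vertex 19.500 1.742 0.000
      vertex 6.500 1.742 0.000
      vertex 26.000 13.000 0.000
    endloop
  endfacet
  facet normal 0.5016 0.2896 0.8152
    outer loop
      vertex 26.000 13.000 0.000
      vertex 19.500 24.258 0.000
      vertex 13.000 13.000 8.000
    endloop
  endfacet
  facet normal 0.0000 0.5793 0.8151
    outer loop
      vertex 19.500 24.258 0.000
      vertex 6.500 24.258 0.000
      vertex 13.000 13.000 8.000
    endloop
  endfacet
  facet normal -0.5016 0.2896 0.8152
    outer loop
      vertex 6.500 24.258 0.000
      vertex 0.000 13.000 0.000
      vertex 13.000 13.000 8.000
    endloop
  endfacet
  facet normal -0.5016 -0.2896 0.8152
    outer loop
      vertex 0.000 13.000 0.000
      vertex 6.500 1.742 0.000
      vertex 13.000 13.000 8.000
    endloop
  endfacet
  facet normal 0.0000 -0.5793 0.8151
    outer loop
      vertex 6.500 1.742 0.000
      vertex 19.500 1.742 0.000
      vertex 13.000 13.000 8.000
    endloop
  endfacet
  facet normal 0.5016 -0.2896 0.8152
    outer loop
      vertex 19.500 1.742 0.000
      vertex 26.000 13.000 0.000
      vertex 13.000 13.000 8.000
    endloop
  endfacet
endsolid part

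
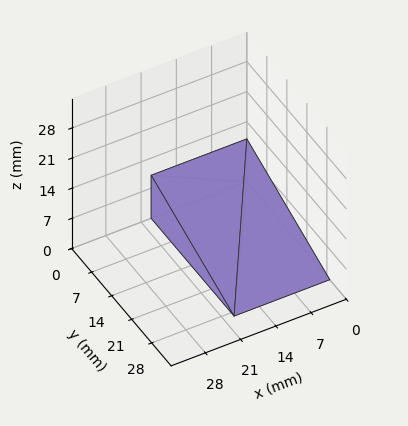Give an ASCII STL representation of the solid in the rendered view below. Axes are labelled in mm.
Reading the render: the shape is a wedge (ramp): 19 × 29 mm base, rising to 10 mm along the y=0 edge and sloping linearly to z=0 at y=29 (dimensions read to the nearest mm from the axis ticks). For the STL, each face is triangulated and given an outward normal.

solid part
  facet normal 0.0000 0.0000 -1.0000
    outer loop
      vertex 19.0 29.0 0.0
      vertex 19.0 0.0 0.0
      vertex 0.0 0.0 0.0
    endloop
  endfacet
  facet normal 0.0000 0.0000 -1.0000
    outer loop
      vertex 0.0 29.0 0.0
      vertex 19.0 29.0 0.0
      vertex 0.0 0.0 0.0
    endloop
  endfacet
  facet normal 0.0000 -1.0000 0.0000
    outer loop
      vertex 0.0 0.0 0.0
      vertex 19.0 0.0 0.0
      vertex 19.0 0.0 10.0
    endloop
  endfacet
  facet normal 0.0000 -1.0000 0.0000
    outer loop
      vertex 0.0 0.0 0.0
      vertex 19.0 0.0 10.0
      vertex 0.0 0.0 10.0
    endloop
  endfacet
  facet normal 0.0000 0.3260 0.9454
    outer loop
      vertex 0.0 0.0 10.0
      vertex 19.0 0.0 10.0
      vertex 19.0 29.0 0.0
    endloop
  endfacet
  facet normal 0.0000 0.3260 0.9454
    outer loop
      vertex 0.0 0.0 10.0
      vertex 19.0 29.0 0.0
      vertex 0.0 29.0 0.0
    endloop
  endfacet
  facet normal -1.0000 0.0000 0.0000
    outer loop
      vertex 0.0 0.0 10.0
      vertex 0.0 29.0 0.0
      vertex 0.0 0.0 0.0
    endloop
  endfacet
  facet normal 1.0000 0.0000 0.0000
    outer loop
      vertex 19.0 0.0 0.0
      vertex 19.0 29.0 0.0
      vertex 19.0 0.0 10.0
    endloop
  endfacet
endsolid part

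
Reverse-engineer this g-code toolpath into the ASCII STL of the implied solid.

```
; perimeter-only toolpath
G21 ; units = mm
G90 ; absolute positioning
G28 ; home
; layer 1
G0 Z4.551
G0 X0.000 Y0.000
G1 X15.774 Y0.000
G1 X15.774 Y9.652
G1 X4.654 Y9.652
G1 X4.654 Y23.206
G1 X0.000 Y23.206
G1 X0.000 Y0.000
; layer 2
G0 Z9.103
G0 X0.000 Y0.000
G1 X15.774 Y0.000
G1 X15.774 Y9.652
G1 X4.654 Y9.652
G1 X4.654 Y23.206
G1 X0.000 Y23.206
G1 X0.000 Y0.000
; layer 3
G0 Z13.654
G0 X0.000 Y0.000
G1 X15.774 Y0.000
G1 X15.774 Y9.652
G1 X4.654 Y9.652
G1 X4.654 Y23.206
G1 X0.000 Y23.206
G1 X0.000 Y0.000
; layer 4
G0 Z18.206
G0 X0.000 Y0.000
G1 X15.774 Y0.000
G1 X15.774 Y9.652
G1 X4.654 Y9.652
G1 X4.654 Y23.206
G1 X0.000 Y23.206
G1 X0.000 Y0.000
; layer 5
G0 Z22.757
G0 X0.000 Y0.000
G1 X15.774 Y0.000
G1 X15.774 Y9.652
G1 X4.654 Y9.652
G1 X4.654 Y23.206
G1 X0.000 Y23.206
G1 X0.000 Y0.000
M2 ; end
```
solid part
  facet normal 0.0000 0.0000 -1.0000
    outer loop
      vertex 15.774 9.652 0.000
      vertex 15.774 0.000 0.000
      vertex 0.000 0.000 0.000
    endloop
  endfacet
  facet normal 0.0000 0.0000 -1.0000
    outer loop
      vertex 4.654 9.652 0.000
      vertex 15.774 9.652 0.000
      vertex 0.000 0.000 0.000
    endloop
  endfacet
  facet normal 0.0000 0.0000 -1.0000
    outer loop
      vertex 4.654 23.206 0.000
      vertex 4.654 9.652 0.000
      vertex 0.000 0.000 0.000
    endloop
  endfacet
  facet normal 0.0000 0.0000 -1.0000
    outer loop
      vertex 0.000 23.206 0.000
      vertex 4.654 23.206 0.000
      vertex 0.000 0.000 0.000
    endloop
  endfacet
  facet normal 0.0000 0.0000 1.0000
    outer loop
      vertex 0.000 0.000 22.757
      vertex 15.774 0.000 22.757
      vertex 15.774 9.652 22.757
    endloop
  endfacet
  facet normal 0.0000 0.0000 1.0000
    outer loop
      vertex 0.000 0.000 22.757
      vertex 15.774 9.652 22.757
      vertex 4.654 9.652 22.757
    endloop
  endfacet
  facet normal 0.0000 0.0000 1.0000
    outer loop
      vertex 0.000 0.000 22.757
      vertex 4.654 9.652 22.757
      vertex 4.654 23.206 22.757
    endloop
  endfacet
  facet normal 0.0000 0.0000 1.0000
    outer loop
      vertex 0.000 0.000 22.757
      vertex 4.654 23.206 22.757
      vertex 0.000 23.206 22.757
    endloop
  endfacet
  facet normal 0.0000 -1.0000 0.0000
    outer loop
      vertex 0.000 0.000 0.000
      vertex 15.774 0.000 0.000
      vertex 15.774 0.000 22.757
    endloop
  endfacet
  facet normal 0.0000 -1.0000 0.0000
    outer loop
      vertex 0.000 0.000 0.000
      vertex 15.774 0.000 22.757
      vertex 0.000 0.000 22.757
    endloop
  endfacet
  facet normal 1.0000 0.0000 0.0000
    outer loop
      vertex 15.774 0.000 0.000
      vertex 15.774 9.652 0.000
      vertex 15.774 9.652 22.757
    endloop
  endfacet
  facet normal 1.0000 0.0000 0.0000
    outer loop
      vertex 15.774 0.000 0.000
      vertex 15.774 9.652 22.757
      vertex 15.774 0.000 22.757
    endloop
  endfacet
  facet normal 0.0000 1.0000 0.0000
    outer loop
      vertex 15.774 9.652 0.000
      vertex 4.654 9.652 0.000
      vertex 4.654 9.652 22.757
    endloop
  endfacet
  facet normal 0.0000 1.0000 0.0000
    outer loop
      vertex 15.774 9.652 0.000
      vertex 4.654 9.652 22.757
      vertex 15.774 9.652 22.757
    endloop
  endfacet
  facet normal 1.0000 0.0000 0.0000
    outer loop
      vertex 4.654 9.652 0.000
      vertex 4.654 23.206 0.000
      vertex 4.654 23.206 22.757
    endloop
  endfacet
  facet normal 1.0000 0.0000 0.0000
    outer loop
      vertex 4.654 9.652 0.000
      vertex 4.654 23.206 22.757
      vertex 4.654 9.652 22.757
    endloop
  endfacet
  facet normal 0.0000 1.0000 0.0000
    outer loop
      vertex 4.654 23.206 0.000
      vertex 0.000 23.206 0.000
      vertex 0.000 23.206 22.757
    endloop
  endfacet
  facet normal 0.0000 1.0000 0.0000
    outer loop
      vertex 4.654 23.206 0.000
      vertex 0.000 23.206 22.757
      vertex 4.654 23.206 22.757
    endloop
  endfacet
  facet normal -1.0000 0.0000 0.0000
    outer loop
      vertex 0.000 23.206 0.000
      vertex 0.000 0.000 0.000
      vertex 0.000 0.000 22.757
    endloop
  endfacet
  facet normal -1.0000 0.0000 0.0000
    outer loop
      vertex 0.000 23.206 0.000
      vertex 0.000 0.000 22.757
      vertex 0.000 23.206 22.757
    endloop
  endfacet
endsolid part

The G0 Z moves step by Δz≈4.551 mm. Every layer's G1 loop is the same polygon, so the solid is a straight extrusion of it from z=0 to z≈22.8. Closing with flat bottom and top caps and triangulating gives 20 facets — an L-shaped prism: outer 15.8 × 23.2 mm, arm thicknesses ≈ 9.65 mm (horizontal) and 4.65 mm (vertical), extruded 22.8 mm in z.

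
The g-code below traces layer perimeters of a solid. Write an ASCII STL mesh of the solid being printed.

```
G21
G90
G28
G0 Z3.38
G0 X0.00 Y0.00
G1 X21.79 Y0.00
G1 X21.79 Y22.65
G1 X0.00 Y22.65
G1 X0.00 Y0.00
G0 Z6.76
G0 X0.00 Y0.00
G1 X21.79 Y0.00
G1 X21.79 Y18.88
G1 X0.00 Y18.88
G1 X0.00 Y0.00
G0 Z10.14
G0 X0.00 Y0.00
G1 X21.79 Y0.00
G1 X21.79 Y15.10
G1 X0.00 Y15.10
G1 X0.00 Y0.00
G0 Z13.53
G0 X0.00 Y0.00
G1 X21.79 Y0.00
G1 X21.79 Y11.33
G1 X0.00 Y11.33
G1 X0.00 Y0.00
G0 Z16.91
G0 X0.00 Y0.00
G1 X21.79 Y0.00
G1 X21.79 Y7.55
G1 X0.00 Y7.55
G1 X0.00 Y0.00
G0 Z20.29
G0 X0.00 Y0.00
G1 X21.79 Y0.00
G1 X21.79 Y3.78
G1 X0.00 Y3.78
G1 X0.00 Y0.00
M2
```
solid part
  facet normal 0.0000 0.0000 -1.0000
    outer loop
      vertex 21.79 26.43 0.00
      vertex 21.79 0.00 0.00
      vertex 0.00 0.00 0.00
    endloop
  endfacet
  facet normal 0.0000 0.0000 -1.0000
    outer loop
      vertex 0.00 26.43 0.00
      vertex 21.79 26.43 0.00
      vertex 0.00 0.00 0.00
    endloop
  endfacet
  facet normal 0.0000 -1.0000 0.0000
    outer loop
      vertex 0.00 0.00 0.00
      vertex 21.79 0.00 0.00
      vertex 21.79 0.00 23.67
    endloop
  endfacet
  facet normal 0.0000 -1.0000 0.0000
    outer loop
      vertex 0.00 0.00 0.00
      vertex 21.79 0.00 23.67
      vertex 0.00 0.00 23.67
    endloop
  endfacet
  facet normal 0.0000 0.6671 0.7449
    outer loop
      vertex 0.00 0.00 23.67
      vertex 21.79 0.00 23.67
      vertex 21.79 26.43 0.00
    endloop
  endfacet
  facet normal 0.0000 0.6671 0.7449
    outer loop
      vertex 0.00 0.00 23.67
      vertex 21.79 26.43 0.00
      vertex 0.00 26.43 0.00
    endloop
  endfacet
  facet normal -1.0000 0.0000 0.0000
    outer loop
      vertex 0.00 0.00 23.67
      vertex 0.00 26.43 0.00
      vertex 0.00 0.00 0.00
    endloop
  endfacet
  facet normal 1.0000 0.0000 0.0000
    outer loop
      vertex 21.79 0.00 0.00
      vertex 21.79 26.43 0.00
      vertex 21.79 0.00 23.67
    endloop
  endfacet
endsolid part

The G0 Z moves step by Δz≈3.38 mm. The G1 loops shrink linearly with z, so the solid tapers from its base footprint up to z≈23.7. Closing with a flat bottom cap and the tapered top and triangulating gives 8 facets — a wedge (ramp): 21.8 × 26.4 mm base, rising to 23.7 mm along the y=0 edge and sloping linearly to z=0 at y=26.4.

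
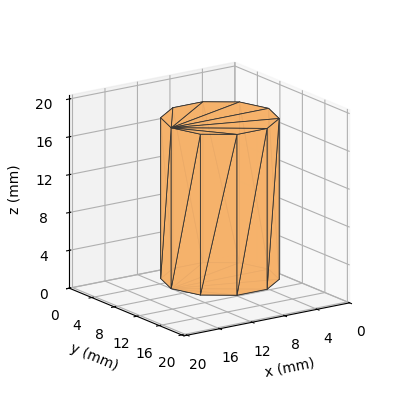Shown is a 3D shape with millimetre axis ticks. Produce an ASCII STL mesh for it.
Reading the render: the shape is a regular 10-sided prism (a cylinder approximated with 10 flat sides), circumscribed radius ≈ 6 mm, height ≈ 17 mm (dimensions read to the nearest mm from the axis ticks). For the STL, each face is triangulated and given an outward normal.

solid part
  facet normal 0.0000 0.0000 -1.0000
    outer loop
      vertex 7.85 11.71 0.00
      vertex 10.85 9.53 0.00
      vertex 12.00 6.00 0.00
    endloop
  endfacet
  facet normal 0.0000 0.0000 -1.0000
    outer loop
      vertex 4.15 11.71 0.00
      vertex 7.85 11.71 0.00
      vertex 12.00 6.00 0.00
    endloop
  endfacet
  facet normal 0.0000 0.0000 -1.0000
    outer loop
      vertex 1.15 9.53 0.00
      vertex 4.15 11.71 0.00
      vertex 12.00 6.00 0.00
    endloop
  endfacet
  facet normal 0.0000 0.0000 -1.0000
    outer loop
      vertex 0.00 6.00 0.00
      vertex 1.15 9.53 0.00
      vertex 12.00 6.00 0.00
    endloop
  endfacet
  facet normal 0.0000 0.0000 -1.0000
    outer loop
      vertex 1.15 2.47 0.00
      vertex 0.00 6.00 0.00
      vertex 12.00 6.00 0.00
    endloop
  endfacet
  facet normal 0.0000 0.0000 -1.0000
    outer loop
      vertex 4.15 0.29 0.00
      vertex 1.15 2.47 0.00
      vertex 12.00 6.00 0.00
    endloop
  endfacet
  facet normal 0.0000 0.0000 -1.0000
    outer loop
      vertex 7.85 0.29 0.00
      vertex 4.15 0.29 0.00
      vertex 12.00 6.00 0.00
    endloop
  endfacet
  facet normal 0.0000 0.0000 -1.0000
    outer loop
      vertex 10.85 2.47 0.00
      vertex 7.85 0.29 0.00
      vertex 12.00 6.00 0.00
    endloop
  endfacet
  facet normal 0.0000 0.0000 1.0000
    outer loop
      vertex 12.00 6.00 17.00
      vertex 10.85 9.53 17.00
      vertex 7.85 11.71 17.00
    endloop
  endfacet
  facet normal 0.0000 0.0000 1.0000
    outer loop
      vertex 12.00 6.00 17.00
      vertex 7.85 11.71 17.00
      vertex 4.15 11.71 17.00
    endloop
  endfacet
  facet normal 0.0000 0.0000 1.0000
    outer loop
      vertex 12.00 6.00 17.00
      vertex 4.15 11.71 17.00
      vertex 1.15 9.53 17.00
    endloop
  endfacet
  facet normal 0.0000 0.0000 1.0000
    outer loop
      vertex 12.00 6.00 17.00
      vertex 1.15 9.53 17.00
      vertex 0.00 6.00 17.00
    endloop
  endfacet
  facet normal 0.0000 0.0000 1.0000
    outer loop
      vertex 12.00 6.00 17.00
      vertex 0.00 6.00 17.00
      vertex 1.15 2.47 17.00
    endloop
  endfacet
  facet normal 0.0000 0.0000 1.0000
    outer loop
      vertex 12.00 6.00 17.00
      vertex 1.15 2.47 17.00
      vertex 4.15 0.29 17.00
    endloop
  endfacet
  facet normal 0.0000 0.0000 1.0000
    outer loop
      vertex 12.00 6.00 17.00
      vertex 4.15 0.29 17.00
      vertex 7.85 0.29 17.00
    endloop
  endfacet
  facet normal 0.0000 0.0000 1.0000
    outer loop
      vertex 12.00 6.00 17.00
      vertex 7.85 0.29 17.00
      vertex 10.85 2.47 17.00
    endloop
  endfacet
  facet normal 0.9508 0.3098 0.0000
    outer loop
      vertex 12.00 6.00 0.00
      vertex 10.85 9.53 0.00
      vertex 10.85 9.53 17.00
    endloop
  endfacet
  facet normal 0.9508 0.3098 0.0000
    outer loop
      vertex 12.00 6.00 0.00
      vertex 10.85 9.53 17.00
      vertex 12.00 6.00 17.00
    endloop
  endfacet
  facet normal 0.5879 0.8090 0.0000
    outer loop
      vertex 10.85 9.53 0.00
      vertex 7.85 11.71 0.00
      vertex 7.85 11.71 17.00
    endloop
  endfacet
  facet normal 0.5879 0.8090 0.0000
    outer loop
      vertex 10.85 9.53 0.00
      vertex 7.85 11.71 17.00
      vertex 10.85 9.53 17.00
    endloop
  endfacet
  facet normal 0.0000 1.0000 0.0000
    outer loop
      vertex 7.85 11.71 0.00
      vertex 4.15 11.71 0.00
      vertex 4.15 11.71 17.00
    endloop
  endfacet
  facet normal 0.0000 1.0000 0.0000
    outer loop
      vertex 7.85 11.71 0.00
      vertex 4.15 11.71 17.00
      vertex 7.85 11.71 17.00
    endloop
  endfacet
  facet normal -0.5879 0.8090 0.0000
    outer loop
      vertex 4.15 11.71 0.00
      vertex 1.15 9.53 0.00
      vertex 1.15 9.53 17.00
    endloop
  endfacet
  facet normal -0.5879 0.8090 0.0000
    outer loop
      vertex 4.15 11.71 0.00
      vertex 1.15 9.53 17.00
      vertex 4.15 11.71 17.00
    endloop
  endfacet
  facet normal -0.9508 0.3098 0.0000
    outer loop
      vertex 1.15 9.53 0.00
      vertex 0.00 6.00 0.00
      vertex 0.00 6.00 17.00
    endloop
  endfacet
  facet normal -0.9508 0.3098 0.0000
    outer loop
      vertex 1.15 9.53 0.00
      vertex 0.00 6.00 17.00
      vertex 1.15 9.53 17.00
    endloop
  endfacet
  facet normal -0.9508 -0.3098 0.0000
    outer loop
      vertex 0.00 6.00 0.00
      vertex 1.15 2.47 0.00
      vertex 1.15 2.47 17.00
    endloop
  endfacet
  facet normal -0.9508 -0.3098 0.0000
    outer loop
      vertex 0.00 6.00 0.00
      vertex 1.15 2.47 17.00
      vertex 0.00 6.00 17.00
    endloop
  endfacet
  facet normal -0.5879 -0.8090 0.0000
    outer loop
      vertex 1.15 2.47 0.00
      vertex 4.15 0.29 0.00
      vertex 4.15 0.29 17.00
    endloop
  endfacet
  facet normal -0.5879 -0.8090 0.0000
    outer loop
      vertex 1.15 2.47 0.00
      vertex 4.15 0.29 17.00
      vertex 1.15 2.47 17.00
    endloop
  endfacet
  facet normal 0.0000 -1.0000 0.0000
    outer loop
      vertex 4.15 0.29 0.00
      vertex 7.85 0.29 0.00
      vertex 7.85 0.29 17.00
    endloop
  endfacet
  facet normal 0.0000 -1.0000 0.0000
    outer loop
      vertex 4.15 0.29 0.00
      vertex 7.85 0.29 17.00
      vertex 4.15 0.29 17.00
    endloop
  endfacet
  facet normal 0.5879 -0.8090 0.0000
    outer loop
      vertex 7.85 0.29 0.00
      vertex 10.85 2.47 0.00
      vertex 10.85 2.47 17.00
    endloop
  endfacet
  facet normal 0.5879 -0.8090 0.0000
    outer loop
      vertex 7.85 0.29 0.00
      vertex 10.85 2.47 17.00
      vertex 7.85 0.29 17.00
    endloop
  endfacet
  facet normal 0.9508 -0.3098 0.0000
    outer loop
      vertex 10.85 2.47 0.00
      vertex 12.00 6.00 0.00
      vertex 12.00 6.00 17.00
    endloop
  endfacet
  facet normal 0.9508 -0.3098 0.0000
    outer loop
      vertex 10.85 2.47 0.00
      vertex 12.00 6.00 17.00
      vertex 10.85 2.47 17.00
    endloop
  endfacet
endsolid part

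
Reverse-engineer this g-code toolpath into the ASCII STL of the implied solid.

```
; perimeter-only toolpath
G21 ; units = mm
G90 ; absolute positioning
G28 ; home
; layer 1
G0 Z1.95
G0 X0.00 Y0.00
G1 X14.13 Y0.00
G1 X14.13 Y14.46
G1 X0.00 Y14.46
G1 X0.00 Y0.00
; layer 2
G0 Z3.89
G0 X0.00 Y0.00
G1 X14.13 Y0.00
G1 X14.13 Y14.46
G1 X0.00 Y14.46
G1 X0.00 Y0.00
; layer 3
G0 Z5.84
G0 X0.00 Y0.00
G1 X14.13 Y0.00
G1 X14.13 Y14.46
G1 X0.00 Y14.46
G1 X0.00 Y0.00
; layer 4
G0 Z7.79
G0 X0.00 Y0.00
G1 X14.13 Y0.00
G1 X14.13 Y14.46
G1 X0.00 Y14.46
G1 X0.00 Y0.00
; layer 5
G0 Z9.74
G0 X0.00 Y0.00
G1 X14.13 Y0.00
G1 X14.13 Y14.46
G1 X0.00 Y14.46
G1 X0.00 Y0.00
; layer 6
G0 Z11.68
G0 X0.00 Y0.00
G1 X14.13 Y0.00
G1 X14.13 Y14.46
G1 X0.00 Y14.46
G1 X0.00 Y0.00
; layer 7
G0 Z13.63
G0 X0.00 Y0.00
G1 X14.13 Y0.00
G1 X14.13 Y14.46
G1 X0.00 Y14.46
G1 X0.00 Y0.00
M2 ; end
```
solid part
  facet normal 0.0000 0.0000 -1.0000
    outer loop
      vertex 14.13 14.46 0.00
      vertex 14.13 0.00 0.00
      vertex 0.00 0.00 0.00
    endloop
  endfacet
  facet normal 0.0000 0.0000 -1.0000
    outer loop
      vertex 0.00 14.46 0.00
      vertex 14.13 14.46 0.00
      vertex 0.00 0.00 0.00
    endloop
  endfacet
  facet normal 0.0000 0.0000 1.0000
    outer loop
      vertex 0.00 0.00 13.63
      vertex 14.13 0.00 13.63
      vertex 14.13 14.46 13.63
    endloop
  endfacet
  facet normal 0.0000 0.0000 1.0000
    outer loop
      vertex 0.00 0.00 13.63
      vertex 14.13 14.46 13.63
      vertex 0.00 14.46 13.63
    endloop
  endfacet
  facet normal 0.0000 -1.0000 0.0000
    outer loop
      vertex 0.00 0.00 0.00
      vertex 14.13 0.00 0.00
      vertex 14.13 0.00 13.63
    endloop
  endfacet
  facet normal 0.0000 -1.0000 0.0000
    outer loop
      vertex 0.00 0.00 0.00
      vertex 14.13 0.00 13.63
      vertex 0.00 0.00 13.63
    endloop
  endfacet
  facet normal 0.0000 1.0000 0.0000
    outer loop
      vertex 14.13 14.46 13.63
      vertex 14.13 14.46 0.00
      vertex 0.00 14.46 0.00
    endloop
  endfacet
  facet normal 0.0000 1.0000 0.0000
    outer loop
      vertex 0.00 14.46 13.63
      vertex 14.13 14.46 13.63
      vertex 0.00 14.46 0.00
    endloop
  endfacet
  facet normal -1.0000 0.0000 0.0000
    outer loop
      vertex 0.00 14.46 13.63
      vertex 0.00 14.46 0.00
      vertex 0.00 0.00 0.00
    endloop
  endfacet
  facet normal -1.0000 0.0000 0.0000
    outer loop
      vertex 0.00 0.00 13.63
      vertex 0.00 14.46 13.63
      vertex 0.00 0.00 0.00
    endloop
  endfacet
  facet normal 1.0000 0.0000 0.0000
    outer loop
      vertex 14.13 0.00 0.00
      vertex 14.13 14.46 0.00
      vertex 14.13 14.46 13.63
    endloop
  endfacet
  facet normal 1.0000 0.0000 0.0000
    outer loop
      vertex 14.13 0.00 0.00
      vertex 14.13 14.46 13.63
      vertex 14.13 0.00 13.63
    endloop
  endfacet
endsolid part

The G0 Z moves step by Δz≈1.95 mm. Every layer's G1 loop is the same polygon, so the solid is a straight extrusion of it from z=0 to z≈13.6. Closing with flat bottom and top caps and triangulating gives 12 facets — a rectangular box, roughly 14.1 × 14.5 mm footprint and 13.6 mm tall.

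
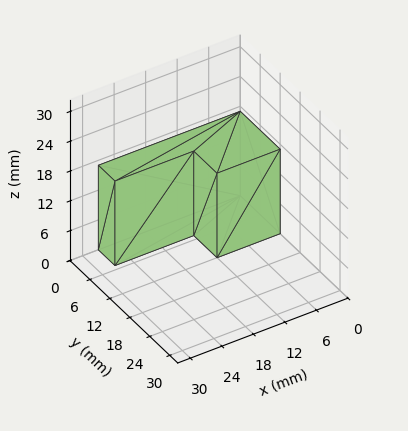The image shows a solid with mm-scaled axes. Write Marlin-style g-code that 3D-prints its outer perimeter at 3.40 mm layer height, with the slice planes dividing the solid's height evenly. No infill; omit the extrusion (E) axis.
Reading the render: the shape is an L-shaped prism: outer 27 × 12 mm, arm thicknesses ≈ 5 mm (horizontal) and 12 mm (vertical), extruded 17 mm in z (dimensions read to the nearest mm from the axis ticks). For the g-code, the solid's height is divided into equal slices at the stated Δz and each level perimeter traced with G1 moves after a G0 lift.

; perimeter-only toolpath
G21 ; units = mm
G90 ; absolute positioning
G28 ; home
; layer 1
G0 Z3.40
G0 X0.00 Y0.00
G1 X27.00 Y0.00
G1 X27.00 Y5.00
G1 X12.00 Y5.00
G1 X12.00 Y12.00
G1 X0.00 Y12.00
G1 X0.00 Y0.00
; layer 2
G0 Z6.80
G0 X0.00 Y0.00
G1 X27.00 Y0.00
G1 X27.00 Y5.00
G1 X12.00 Y5.00
G1 X12.00 Y12.00
G1 X0.00 Y12.00
G1 X0.00 Y0.00
; layer 3
G0 Z10.20
G0 X0.00 Y0.00
G1 X27.00 Y0.00
G1 X27.00 Y5.00
G1 X12.00 Y5.00
G1 X12.00 Y12.00
G1 X0.00 Y12.00
G1 X0.00 Y0.00
; layer 4
G0 Z13.60
G0 X0.00 Y0.00
G1 X27.00 Y0.00
G1 X27.00 Y5.00
G1 X12.00 Y5.00
G1 X12.00 Y12.00
G1 X0.00 Y12.00
G1 X0.00 Y0.00
; layer 5
G0 Z17.00
G0 X0.00 Y0.00
G1 X27.00 Y0.00
G1 X27.00 Y5.00
G1 X12.00 Y5.00
G1 X12.00 Y12.00
G1 X0.00 Y12.00
G1 X0.00 Y0.00
M2 ; end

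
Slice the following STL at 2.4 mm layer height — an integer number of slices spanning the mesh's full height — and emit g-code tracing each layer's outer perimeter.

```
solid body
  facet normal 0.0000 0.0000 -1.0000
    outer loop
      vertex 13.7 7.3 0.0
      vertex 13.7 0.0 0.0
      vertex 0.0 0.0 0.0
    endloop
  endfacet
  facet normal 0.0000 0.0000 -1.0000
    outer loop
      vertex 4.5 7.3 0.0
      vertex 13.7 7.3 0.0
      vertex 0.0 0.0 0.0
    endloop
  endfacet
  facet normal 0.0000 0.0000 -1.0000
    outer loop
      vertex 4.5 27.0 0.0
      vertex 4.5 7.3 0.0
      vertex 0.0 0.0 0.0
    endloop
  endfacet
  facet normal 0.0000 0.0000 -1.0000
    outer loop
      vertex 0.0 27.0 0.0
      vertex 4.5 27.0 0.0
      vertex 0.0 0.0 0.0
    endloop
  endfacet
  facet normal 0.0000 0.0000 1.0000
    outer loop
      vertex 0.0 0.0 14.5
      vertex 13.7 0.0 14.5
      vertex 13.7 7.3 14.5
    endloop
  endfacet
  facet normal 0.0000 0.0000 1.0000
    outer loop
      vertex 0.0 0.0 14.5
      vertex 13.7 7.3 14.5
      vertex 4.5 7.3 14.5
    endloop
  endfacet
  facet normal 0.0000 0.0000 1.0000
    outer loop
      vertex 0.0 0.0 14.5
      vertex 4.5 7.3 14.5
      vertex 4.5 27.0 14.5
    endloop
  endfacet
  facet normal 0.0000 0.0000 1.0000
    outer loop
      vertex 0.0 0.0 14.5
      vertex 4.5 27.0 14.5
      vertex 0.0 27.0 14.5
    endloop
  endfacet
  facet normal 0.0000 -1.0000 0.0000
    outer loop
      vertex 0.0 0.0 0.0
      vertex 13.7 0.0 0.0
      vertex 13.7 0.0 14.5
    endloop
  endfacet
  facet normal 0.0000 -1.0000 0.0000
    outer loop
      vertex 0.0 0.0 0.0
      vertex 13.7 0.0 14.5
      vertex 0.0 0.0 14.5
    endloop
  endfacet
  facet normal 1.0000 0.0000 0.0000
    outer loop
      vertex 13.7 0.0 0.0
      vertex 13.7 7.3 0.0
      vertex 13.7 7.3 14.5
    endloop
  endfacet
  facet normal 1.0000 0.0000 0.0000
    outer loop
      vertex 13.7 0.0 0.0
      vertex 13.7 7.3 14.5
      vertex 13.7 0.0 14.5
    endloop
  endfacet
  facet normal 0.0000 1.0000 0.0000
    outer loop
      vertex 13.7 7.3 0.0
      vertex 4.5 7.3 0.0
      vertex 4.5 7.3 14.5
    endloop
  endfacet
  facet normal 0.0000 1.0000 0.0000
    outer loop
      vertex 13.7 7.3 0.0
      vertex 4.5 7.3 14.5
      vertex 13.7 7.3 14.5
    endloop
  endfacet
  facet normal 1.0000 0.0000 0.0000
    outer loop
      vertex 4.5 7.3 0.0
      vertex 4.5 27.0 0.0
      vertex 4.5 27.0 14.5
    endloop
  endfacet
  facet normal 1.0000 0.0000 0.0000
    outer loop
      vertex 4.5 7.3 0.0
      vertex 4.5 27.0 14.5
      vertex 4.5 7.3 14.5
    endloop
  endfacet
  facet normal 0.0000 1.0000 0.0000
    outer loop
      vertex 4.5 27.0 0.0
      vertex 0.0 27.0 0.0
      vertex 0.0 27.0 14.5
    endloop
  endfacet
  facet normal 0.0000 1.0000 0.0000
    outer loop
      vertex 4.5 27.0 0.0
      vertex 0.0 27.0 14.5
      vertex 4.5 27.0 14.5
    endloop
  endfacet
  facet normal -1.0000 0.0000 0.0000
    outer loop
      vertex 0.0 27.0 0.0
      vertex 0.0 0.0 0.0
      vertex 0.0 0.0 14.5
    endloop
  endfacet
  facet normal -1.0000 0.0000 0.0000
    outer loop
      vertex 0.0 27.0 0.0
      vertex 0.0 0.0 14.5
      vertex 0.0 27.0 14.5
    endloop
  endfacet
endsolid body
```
; perimeter-only toolpath
G21 ; units = mm
G90 ; absolute positioning
G28 ; home
; layer 1
G0 Z2.4
G0 X0.0 Y0.0
G1 X13.7 Y0.0
G1 X13.7 Y7.3
G1 X4.5 Y7.3
G1 X4.5 Y27.0
G1 X0.0 Y27.0
G1 X0.0 Y0.0
; layer 2
G0 Z4.8
G0 X0.0 Y0.0
G1 X13.7 Y0.0
G1 X13.7 Y7.3
G1 X4.5 Y7.3
G1 X4.5 Y27.0
G1 X0.0 Y27.0
G1 X0.0 Y0.0
; layer 3
G0 Z7.2
G0 X0.0 Y0.0
G1 X13.7 Y0.0
G1 X13.7 Y7.3
G1 X4.5 Y7.3
G1 X4.5 Y27.0
G1 X0.0 Y27.0
G1 X0.0 Y0.0
; layer 4
G0 Z9.7
G0 X0.0 Y0.0
G1 X13.7 Y0.0
G1 X13.7 Y7.3
G1 X4.5 Y7.3
G1 X4.5 Y27.0
G1 X0.0 Y27.0
G1 X0.0 Y0.0
; layer 5
G0 Z12.1
G0 X0.0 Y0.0
G1 X13.7 Y0.0
G1 X13.7 Y7.3
G1 X4.5 Y7.3
G1 X4.5 Y27.0
G1 X0.0 Y27.0
G1 X0.0 Y0.0
; layer 6
G0 Z14.5
G0 X0.0 Y0.0
G1 X13.7 Y0.0
G1 X13.7 Y7.3
G1 X4.5 Y7.3
G1 X4.5 Y27.0
G1 X0.0 Y27.0
G1 X0.0 Y0.0
M2 ; end

The solid is an L-shaped prism: outer 13.7 × 27 mm, arm thicknesses ≈ 7.3 mm (horizontal) and 4.5 mm (vertical), extruded 14.5 mm in z. Slicing at Δz = 2.4 mm — 6 equal slices spanning the solid's height, so layer i sits at z = i·h/6 — gives 6 non-empty perimeters. Each is a 6-segment closed polygon; G0 lifts to the layer z and rapids to the start vertex, then G1 traces the edges.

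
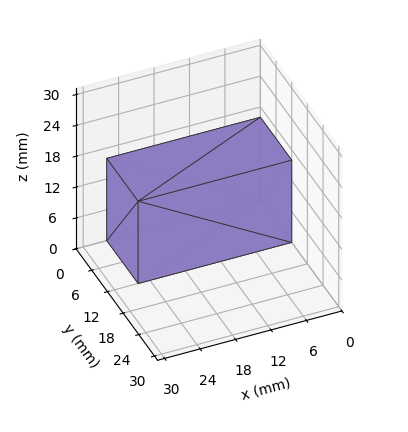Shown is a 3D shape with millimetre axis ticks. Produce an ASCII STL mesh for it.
Reading the render: the shape is a rectangular box, roughly 26 × 12 mm footprint and 16 mm tall (dimensions read to the nearest mm from the axis ticks). For the STL, each face is triangulated and given an outward normal.

solid part
  facet normal 0.0000 0.0000 -1.0000
    outer loop
      vertex 26.00 12.00 0.00
      vertex 26.00 0.00 0.00
      vertex 0.00 0.00 0.00
    endloop
  endfacet
  facet normal 0.0000 0.0000 -1.0000
    outer loop
      vertex 0.00 12.00 0.00
      vertex 26.00 12.00 0.00
      vertex 0.00 0.00 0.00
    endloop
  endfacet
  facet normal 0.0000 0.0000 1.0000
    outer loop
      vertex 0.00 0.00 16.00
      vertex 26.00 0.00 16.00
      vertex 26.00 12.00 16.00
    endloop
  endfacet
  facet normal 0.0000 0.0000 1.0000
    outer loop
      vertex 0.00 0.00 16.00
      vertex 26.00 12.00 16.00
      vertex 0.00 12.00 16.00
    endloop
  endfacet
  facet normal 0.0000 -1.0000 0.0000
    outer loop
      vertex 0.00 0.00 0.00
      vertex 26.00 0.00 0.00
      vertex 26.00 0.00 16.00
    endloop
  endfacet
  facet normal 0.0000 -1.0000 0.0000
    outer loop
      vertex 0.00 0.00 0.00
      vertex 26.00 0.00 16.00
      vertex 0.00 0.00 16.00
    endloop
  endfacet
  facet normal 0.0000 1.0000 0.0000
    outer loop
      vertex 26.00 12.00 16.00
      vertex 26.00 12.00 0.00
      vertex 0.00 12.00 0.00
    endloop
  endfacet
  facet normal 0.0000 1.0000 0.0000
    outer loop
      vertex 0.00 12.00 16.00
      vertex 26.00 12.00 16.00
      vertex 0.00 12.00 0.00
    endloop
  endfacet
  facet normal -1.0000 0.0000 0.0000
    outer loop
      vertex 0.00 12.00 16.00
      vertex 0.00 12.00 0.00
      vertex 0.00 0.00 0.00
    endloop
  endfacet
  facet normal -1.0000 0.0000 0.0000
    outer loop
      vertex 0.00 0.00 16.00
      vertex 0.00 12.00 16.00
      vertex 0.00 0.00 0.00
    endloop
  endfacet
  facet normal 1.0000 0.0000 0.0000
    outer loop
      vertex 26.00 0.00 0.00
      vertex 26.00 12.00 0.00
      vertex 26.00 12.00 16.00
    endloop
  endfacet
  facet normal 1.0000 0.0000 0.0000
    outer loop
      vertex 26.00 0.00 0.00
      vertex 26.00 12.00 16.00
      vertex 26.00 0.00 16.00
    endloop
  endfacet
endsolid part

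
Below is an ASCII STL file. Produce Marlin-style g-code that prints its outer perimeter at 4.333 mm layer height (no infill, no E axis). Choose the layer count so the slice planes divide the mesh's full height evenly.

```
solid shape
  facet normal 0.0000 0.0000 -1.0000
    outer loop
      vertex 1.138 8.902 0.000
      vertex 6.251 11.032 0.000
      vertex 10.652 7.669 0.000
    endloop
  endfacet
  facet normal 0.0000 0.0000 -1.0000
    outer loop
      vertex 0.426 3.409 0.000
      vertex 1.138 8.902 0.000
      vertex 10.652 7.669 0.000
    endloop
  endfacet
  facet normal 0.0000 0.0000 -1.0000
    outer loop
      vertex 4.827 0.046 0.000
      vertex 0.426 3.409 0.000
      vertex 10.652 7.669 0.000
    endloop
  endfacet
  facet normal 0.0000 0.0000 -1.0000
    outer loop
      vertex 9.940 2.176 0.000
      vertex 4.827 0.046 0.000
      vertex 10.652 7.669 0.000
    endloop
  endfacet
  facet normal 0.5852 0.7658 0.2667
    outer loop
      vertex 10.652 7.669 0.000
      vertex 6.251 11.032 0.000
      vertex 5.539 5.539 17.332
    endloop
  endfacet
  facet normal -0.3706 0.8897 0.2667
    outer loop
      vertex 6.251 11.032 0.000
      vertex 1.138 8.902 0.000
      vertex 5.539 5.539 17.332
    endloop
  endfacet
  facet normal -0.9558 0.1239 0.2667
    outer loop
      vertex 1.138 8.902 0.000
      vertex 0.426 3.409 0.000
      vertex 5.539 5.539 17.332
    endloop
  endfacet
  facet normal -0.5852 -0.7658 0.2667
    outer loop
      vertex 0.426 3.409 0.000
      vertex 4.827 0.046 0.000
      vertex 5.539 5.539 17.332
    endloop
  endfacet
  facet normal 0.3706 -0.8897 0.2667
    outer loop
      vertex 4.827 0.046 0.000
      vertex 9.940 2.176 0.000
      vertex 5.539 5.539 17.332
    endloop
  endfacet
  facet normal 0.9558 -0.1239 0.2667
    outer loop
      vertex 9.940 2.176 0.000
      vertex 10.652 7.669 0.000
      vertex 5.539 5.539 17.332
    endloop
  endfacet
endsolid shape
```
; perimeter-only toolpath
G21 ; units = mm
G90 ; absolute positioning
G28 ; home
; layer 1
G0 Z4.333
G0 X9.374 Y7.136
G1 X6.073 Y9.659
G1 X2.238 Y8.061
G1 X1.704 Y3.942
G1 X5.005 Y1.419
G1 X8.840 Y3.017
G1 X9.374 Y7.136
; layer 2
G0 Z8.666
G0 X8.095 Y6.604
G1 X5.895 Y8.285
G1 X3.338 Y7.220
G1 X2.982 Y4.474
G1 X5.183 Y2.792
G1 X7.739 Y3.857
G1 X8.095 Y6.604
; layer 3
G0 Z12.999
G0 X6.817 Y6.071
G1 X5.717 Y6.912
G1 X4.439 Y6.380
G1 X4.261 Y5.006
G1 X5.361 Y4.166
G1 X6.639 Y4.698
G1 X6.817 Y6.071
M2 ; end

The solid is a regular 6-sided pyramid, base circumscribed radius ≈ 5.54 mm, apex at z ≈ 17.3 mm. Slicing at Δz = 4.333 mm — 4 equal slices spanning the solid's height, so layer i sits at z = i·h/4 — gives 3 non-empty perimeters. Each is a 6-segment closed polygon; G0 lifts to the layer z and rapids to the start vertex, then G1 traces the edges. The cross-section shrinks linearly with z (the slice at the apex is degenerate and omitted).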